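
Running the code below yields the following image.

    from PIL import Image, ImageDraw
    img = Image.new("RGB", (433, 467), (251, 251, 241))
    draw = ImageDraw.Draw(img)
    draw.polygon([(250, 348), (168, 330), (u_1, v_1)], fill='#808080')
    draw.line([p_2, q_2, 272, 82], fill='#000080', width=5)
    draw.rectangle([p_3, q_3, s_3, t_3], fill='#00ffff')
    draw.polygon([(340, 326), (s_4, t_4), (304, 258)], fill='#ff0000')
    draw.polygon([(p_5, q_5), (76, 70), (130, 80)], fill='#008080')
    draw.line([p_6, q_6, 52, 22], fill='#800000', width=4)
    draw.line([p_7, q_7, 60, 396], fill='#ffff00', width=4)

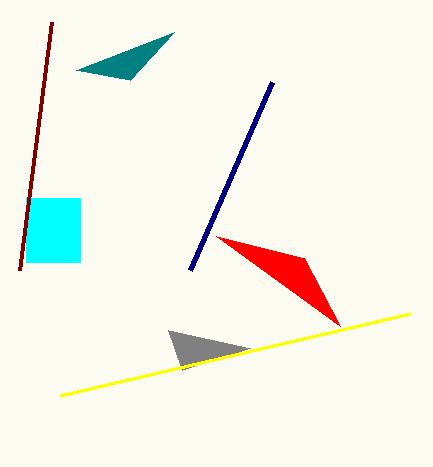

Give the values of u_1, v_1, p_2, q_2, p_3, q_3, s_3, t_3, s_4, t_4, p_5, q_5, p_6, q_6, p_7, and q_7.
u_1 = 182
v_1 = 370
p_2 = 190
q_2 = 270
p_3 = 26
q_3 = 198
s_3 = 80
t_3 = 262
s_4 = 216
t_4 = 236
p_5 = 174
q_5 = 32
p_6 = 20
q_6 = 270
p_7 = 410
q_7 = 314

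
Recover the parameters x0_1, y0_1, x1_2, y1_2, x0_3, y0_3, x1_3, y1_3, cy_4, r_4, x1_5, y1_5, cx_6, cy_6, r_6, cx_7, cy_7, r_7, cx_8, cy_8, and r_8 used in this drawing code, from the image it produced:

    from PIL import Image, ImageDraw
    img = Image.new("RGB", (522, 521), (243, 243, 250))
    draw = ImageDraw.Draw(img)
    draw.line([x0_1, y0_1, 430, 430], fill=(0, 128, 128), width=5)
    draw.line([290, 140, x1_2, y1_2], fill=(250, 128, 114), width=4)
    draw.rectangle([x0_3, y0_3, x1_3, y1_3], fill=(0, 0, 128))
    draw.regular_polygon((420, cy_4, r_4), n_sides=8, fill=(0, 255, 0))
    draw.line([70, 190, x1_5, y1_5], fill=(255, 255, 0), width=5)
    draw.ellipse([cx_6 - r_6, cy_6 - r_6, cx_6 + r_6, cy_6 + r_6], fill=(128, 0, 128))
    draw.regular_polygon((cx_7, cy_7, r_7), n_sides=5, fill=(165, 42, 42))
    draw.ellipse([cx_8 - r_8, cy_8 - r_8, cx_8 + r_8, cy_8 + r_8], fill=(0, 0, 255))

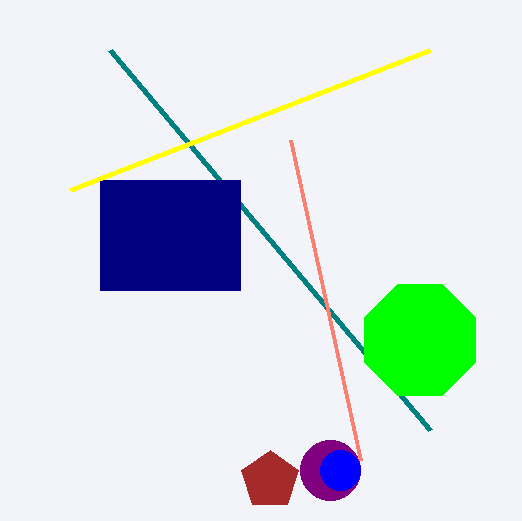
x0_1 = 110, y0_1 = 50, x1_2 = 360, y1_2 = 460, x0_3 = 100, y0_3 = 180, x1_3 = 240, y1_3 = 290, cy_4 = 340, r_4 = 60, x1_5 = 430, y1_5 = 50, cx_6 = 330, cy_6 = 470, r_6 = 30, cx_7 = 270, cy_7 = 480, r_7 = 30, cx_8 = 340, cy_8 = 470, r_8 = 20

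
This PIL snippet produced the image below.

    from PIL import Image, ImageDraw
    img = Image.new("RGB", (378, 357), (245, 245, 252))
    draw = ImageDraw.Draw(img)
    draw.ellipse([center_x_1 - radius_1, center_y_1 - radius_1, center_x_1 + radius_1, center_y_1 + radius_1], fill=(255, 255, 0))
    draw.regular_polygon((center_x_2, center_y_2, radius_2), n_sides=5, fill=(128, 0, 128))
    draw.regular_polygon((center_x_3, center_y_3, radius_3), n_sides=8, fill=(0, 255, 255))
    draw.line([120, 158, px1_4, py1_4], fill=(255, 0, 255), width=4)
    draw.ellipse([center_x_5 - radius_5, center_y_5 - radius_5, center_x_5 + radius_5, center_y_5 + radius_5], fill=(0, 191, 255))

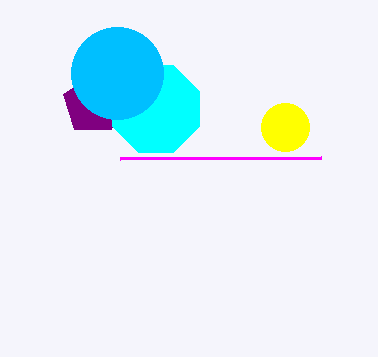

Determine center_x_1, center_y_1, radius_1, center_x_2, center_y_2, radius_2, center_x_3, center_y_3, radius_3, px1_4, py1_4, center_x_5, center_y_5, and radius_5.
center_x_1 = 285
center_y_1 = 127
radius_1 = 24
center_x_2 = 93
center_y_2 = 104
radius_2 = 31
center_x_3 = 156
center_y_3 = 109
radius_3 = 47
px1_4 = 321
py1_4 = 157
center_x_5 = 117
center_y_5 = 73
radius_5 = 46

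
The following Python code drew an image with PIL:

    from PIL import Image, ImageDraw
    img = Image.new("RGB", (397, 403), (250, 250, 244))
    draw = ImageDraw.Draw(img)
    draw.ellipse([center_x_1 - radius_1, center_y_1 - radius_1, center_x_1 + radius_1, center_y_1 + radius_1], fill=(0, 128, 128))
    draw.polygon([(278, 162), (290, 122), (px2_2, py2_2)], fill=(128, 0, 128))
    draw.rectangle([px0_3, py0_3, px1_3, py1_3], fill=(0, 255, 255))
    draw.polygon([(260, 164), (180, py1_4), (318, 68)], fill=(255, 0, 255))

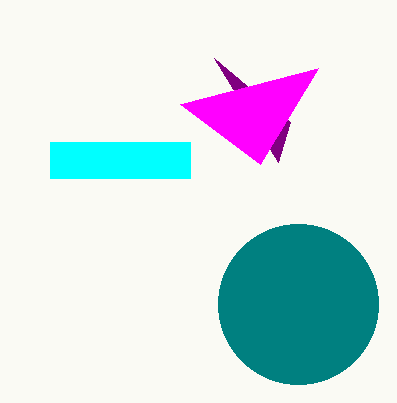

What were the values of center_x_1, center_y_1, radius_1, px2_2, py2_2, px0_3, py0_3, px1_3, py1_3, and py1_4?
center_x_1 = 298, center_y_1 = 304, radius_1 = 80, px2_2 = 214, py2_2 = 58, px0_3 = 50, py0_3 = 142, px1_3 = 190, py1_3 = 178, py1_4 = 104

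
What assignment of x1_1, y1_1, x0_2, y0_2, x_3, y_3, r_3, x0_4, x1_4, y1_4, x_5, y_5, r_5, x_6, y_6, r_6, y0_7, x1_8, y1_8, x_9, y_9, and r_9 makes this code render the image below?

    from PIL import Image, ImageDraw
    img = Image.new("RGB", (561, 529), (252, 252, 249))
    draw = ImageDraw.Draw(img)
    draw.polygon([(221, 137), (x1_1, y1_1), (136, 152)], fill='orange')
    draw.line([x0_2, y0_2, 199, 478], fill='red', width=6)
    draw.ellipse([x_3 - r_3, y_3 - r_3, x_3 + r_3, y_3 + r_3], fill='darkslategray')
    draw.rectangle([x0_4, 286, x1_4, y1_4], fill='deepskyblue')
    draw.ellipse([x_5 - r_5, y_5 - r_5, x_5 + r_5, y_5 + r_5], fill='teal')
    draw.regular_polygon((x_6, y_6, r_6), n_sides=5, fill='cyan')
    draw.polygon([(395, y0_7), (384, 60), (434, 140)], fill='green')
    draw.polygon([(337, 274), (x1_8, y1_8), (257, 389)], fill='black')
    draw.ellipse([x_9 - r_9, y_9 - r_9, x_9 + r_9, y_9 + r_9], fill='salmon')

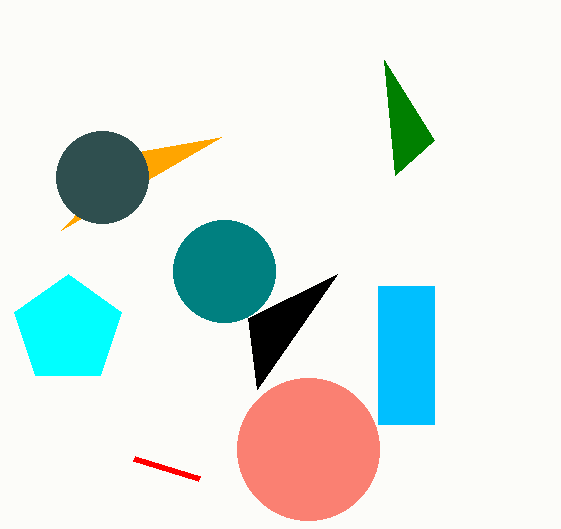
x1_1 = 61
y1_1 = 230
x0_2 = 134
y0_2 = 458
x_3 = 102
y_3 = 177
r_3 = 46
x0_4 = 378
x1_4 = 434
y1_4 = 424
x_5 = 224
y_5 = 271
r_5 = 51
x_6 = 68
y_6 = 330
r_6 = 56
y0_7 = 175
x1_8 = 248
y1_8 = 318
x_9 = 308
y_9 = 449
r_9 = 71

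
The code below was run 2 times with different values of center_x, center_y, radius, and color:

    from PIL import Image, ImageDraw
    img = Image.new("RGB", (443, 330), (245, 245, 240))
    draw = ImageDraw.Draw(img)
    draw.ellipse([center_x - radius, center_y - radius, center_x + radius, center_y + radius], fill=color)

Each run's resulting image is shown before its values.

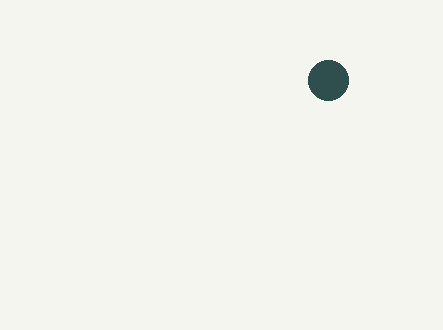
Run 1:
center_x = 328, center_y = 80, radius = 20, color = 'darkslategray'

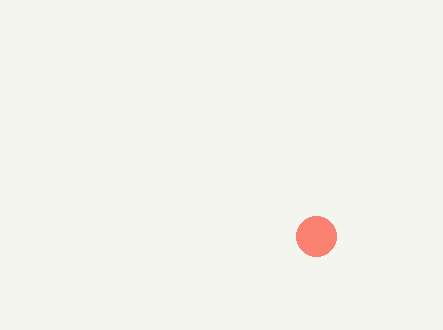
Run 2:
center_x = 316; center_y = 236; radius = 20; color = 'salmon'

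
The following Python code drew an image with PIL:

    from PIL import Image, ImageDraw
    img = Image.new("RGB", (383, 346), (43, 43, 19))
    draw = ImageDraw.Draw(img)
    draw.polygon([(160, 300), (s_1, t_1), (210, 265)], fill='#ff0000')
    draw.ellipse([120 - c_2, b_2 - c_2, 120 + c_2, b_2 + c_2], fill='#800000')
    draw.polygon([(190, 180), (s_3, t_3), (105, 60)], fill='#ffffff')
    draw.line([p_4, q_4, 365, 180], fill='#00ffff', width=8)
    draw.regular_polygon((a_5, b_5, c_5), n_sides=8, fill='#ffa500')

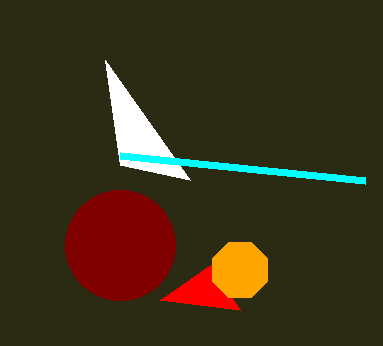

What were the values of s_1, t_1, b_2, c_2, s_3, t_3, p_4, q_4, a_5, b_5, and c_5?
s_1 = 240; t_1 = 310; b_2 = 245; c_2 = 55; s_3 = 120; t_3 = 165; p_4 = 120; q_4 = 155; a_5 = 240; b_5 = 270; c_5 = 30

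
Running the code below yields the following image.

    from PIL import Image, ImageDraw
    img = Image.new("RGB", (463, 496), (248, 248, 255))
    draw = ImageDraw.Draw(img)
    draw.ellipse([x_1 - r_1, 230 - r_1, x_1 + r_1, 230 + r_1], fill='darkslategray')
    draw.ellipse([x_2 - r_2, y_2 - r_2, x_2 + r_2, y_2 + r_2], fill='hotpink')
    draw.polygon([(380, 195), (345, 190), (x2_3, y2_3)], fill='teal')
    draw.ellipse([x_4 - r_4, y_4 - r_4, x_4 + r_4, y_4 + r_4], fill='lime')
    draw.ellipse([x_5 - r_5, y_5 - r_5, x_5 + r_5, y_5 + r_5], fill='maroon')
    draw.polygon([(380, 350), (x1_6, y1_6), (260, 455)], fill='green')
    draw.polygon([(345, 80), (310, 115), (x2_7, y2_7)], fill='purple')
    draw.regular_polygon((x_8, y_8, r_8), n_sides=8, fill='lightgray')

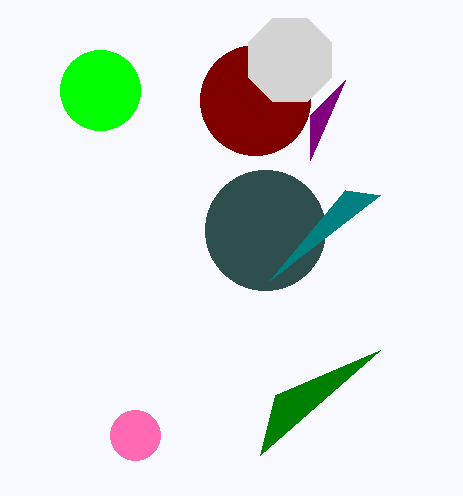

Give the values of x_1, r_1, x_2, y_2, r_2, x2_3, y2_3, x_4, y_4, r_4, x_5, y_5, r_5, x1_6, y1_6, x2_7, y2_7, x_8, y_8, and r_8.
x_1 = 265, r_1 = 60, x_2 = 135, y_2 = 435, r_2 = 25, x2_3 = 270, y2_3 = 280, x_4 = 100, y_4 = 90, r_4 = 40, x_5 = 255, y_5 = 100, r_5 = 55, x1_6 = 275, y1_6 = 395, x2_7 = 310, y2_7 = 160, x_8 = 290, y_8 = 60, r_8 = 45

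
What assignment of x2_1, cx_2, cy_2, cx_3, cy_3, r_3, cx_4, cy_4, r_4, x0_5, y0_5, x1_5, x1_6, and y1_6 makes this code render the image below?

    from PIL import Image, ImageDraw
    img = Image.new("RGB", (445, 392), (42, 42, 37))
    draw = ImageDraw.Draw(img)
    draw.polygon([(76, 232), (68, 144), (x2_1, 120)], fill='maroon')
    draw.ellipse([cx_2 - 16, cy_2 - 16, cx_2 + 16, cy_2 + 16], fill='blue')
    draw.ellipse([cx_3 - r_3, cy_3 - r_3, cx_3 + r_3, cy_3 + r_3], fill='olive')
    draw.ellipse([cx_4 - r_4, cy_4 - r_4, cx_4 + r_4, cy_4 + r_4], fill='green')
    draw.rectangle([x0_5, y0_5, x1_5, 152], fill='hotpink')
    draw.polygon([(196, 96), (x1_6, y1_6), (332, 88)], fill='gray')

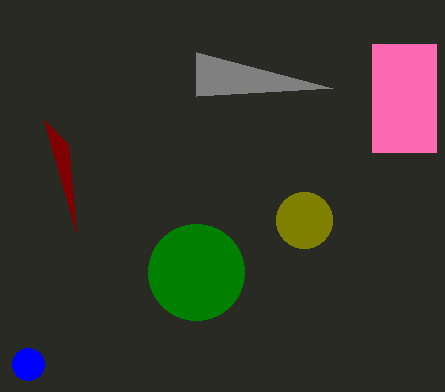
x2_1 = 44
cx_2 = 28
cy_2 = 364
cx_3 = 304
cy_3 = 220
r_3 = 28
cx_4 = 196
cy_4 = 272
r_4 = 48
x0_5 = 372
y0_5 = 44
x1_5 = 436
x1_6 = 196
y1_6 = 52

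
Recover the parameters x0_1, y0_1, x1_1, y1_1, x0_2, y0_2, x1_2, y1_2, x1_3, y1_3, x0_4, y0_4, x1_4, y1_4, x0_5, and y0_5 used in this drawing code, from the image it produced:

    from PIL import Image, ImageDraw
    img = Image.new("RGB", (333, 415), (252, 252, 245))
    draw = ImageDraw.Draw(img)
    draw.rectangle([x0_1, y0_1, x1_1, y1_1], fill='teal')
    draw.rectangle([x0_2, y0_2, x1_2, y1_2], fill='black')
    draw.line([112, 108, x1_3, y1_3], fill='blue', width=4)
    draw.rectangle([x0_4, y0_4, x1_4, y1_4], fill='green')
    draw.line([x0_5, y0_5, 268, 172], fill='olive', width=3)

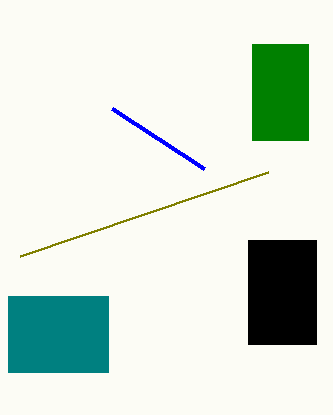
x0_1 = 8
y0_1 = 296
x1_1 = 108
y1_1 = 372
x0_2 = 248
y0_2 = 240
x1_2 = 316
y1_2 = 344
x1_3 = 204
y1_3 = 168
x0_4 = 252
y0_4 = 44
x1_4 = 308
y1_4 = 140
x0_5 = 20
y0_5 = 256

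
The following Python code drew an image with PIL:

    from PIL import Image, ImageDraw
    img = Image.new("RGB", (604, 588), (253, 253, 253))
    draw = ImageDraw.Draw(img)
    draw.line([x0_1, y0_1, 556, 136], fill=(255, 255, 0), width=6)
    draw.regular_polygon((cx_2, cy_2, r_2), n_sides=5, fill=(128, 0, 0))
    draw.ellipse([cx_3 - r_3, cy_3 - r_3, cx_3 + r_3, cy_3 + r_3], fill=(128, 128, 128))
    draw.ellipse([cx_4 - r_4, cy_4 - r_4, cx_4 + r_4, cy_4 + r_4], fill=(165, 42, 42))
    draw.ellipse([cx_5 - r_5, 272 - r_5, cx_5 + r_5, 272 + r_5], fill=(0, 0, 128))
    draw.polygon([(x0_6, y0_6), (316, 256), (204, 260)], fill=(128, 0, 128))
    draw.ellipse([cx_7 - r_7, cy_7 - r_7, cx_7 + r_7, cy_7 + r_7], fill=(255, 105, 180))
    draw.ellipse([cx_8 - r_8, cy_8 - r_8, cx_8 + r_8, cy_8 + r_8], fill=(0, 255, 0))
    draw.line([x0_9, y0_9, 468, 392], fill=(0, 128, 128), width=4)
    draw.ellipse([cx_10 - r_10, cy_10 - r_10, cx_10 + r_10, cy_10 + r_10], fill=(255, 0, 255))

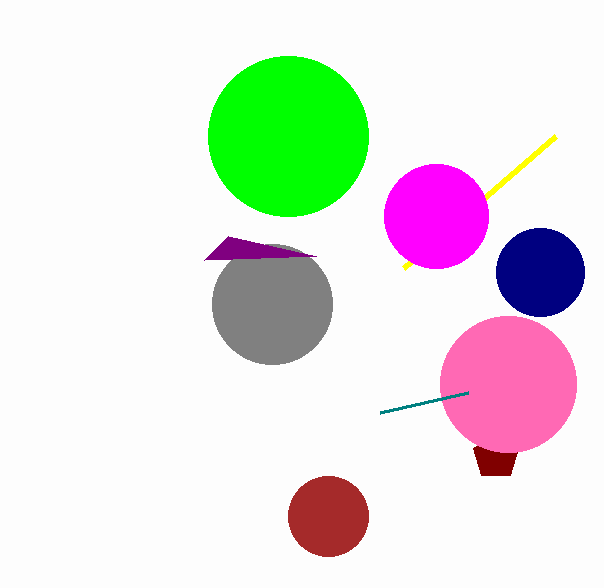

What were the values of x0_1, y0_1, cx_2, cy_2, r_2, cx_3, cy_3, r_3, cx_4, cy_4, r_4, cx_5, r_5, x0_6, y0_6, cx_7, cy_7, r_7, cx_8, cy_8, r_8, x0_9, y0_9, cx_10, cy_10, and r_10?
x0_1 = 404
y0_1 = 268
cx_2 = 496
cy_2 = 456
r_2 = 24
cx_3 = 272
cy_3 = 304
r_3 = 60
cx_4 = 328
cy_4 = 516
r_4 = 40
cx_5 = 540
r_5 = 44
x0_6 = 228
y0_6 = 236
cx_7 = 508
cy_7 = 384
r_7 = 68
cx_8 = 288
cy_8 = 136
r_8 = 80
x0_9 = 380
y0_9 = 412
cx_10 = 436
cy_10 = 216
r_10 = 52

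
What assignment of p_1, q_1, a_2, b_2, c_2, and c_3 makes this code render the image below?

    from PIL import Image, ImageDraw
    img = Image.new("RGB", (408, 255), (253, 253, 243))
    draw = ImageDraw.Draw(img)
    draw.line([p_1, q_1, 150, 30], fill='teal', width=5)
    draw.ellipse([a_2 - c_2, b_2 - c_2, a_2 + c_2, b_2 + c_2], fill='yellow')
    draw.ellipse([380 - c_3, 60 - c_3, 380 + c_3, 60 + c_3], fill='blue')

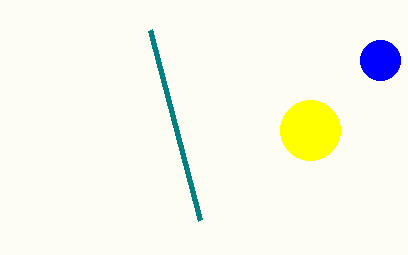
p_1 = 200, q_1 = 220, a_2 = 310, b_2 = 130, c_2 = 30, c_3 = 20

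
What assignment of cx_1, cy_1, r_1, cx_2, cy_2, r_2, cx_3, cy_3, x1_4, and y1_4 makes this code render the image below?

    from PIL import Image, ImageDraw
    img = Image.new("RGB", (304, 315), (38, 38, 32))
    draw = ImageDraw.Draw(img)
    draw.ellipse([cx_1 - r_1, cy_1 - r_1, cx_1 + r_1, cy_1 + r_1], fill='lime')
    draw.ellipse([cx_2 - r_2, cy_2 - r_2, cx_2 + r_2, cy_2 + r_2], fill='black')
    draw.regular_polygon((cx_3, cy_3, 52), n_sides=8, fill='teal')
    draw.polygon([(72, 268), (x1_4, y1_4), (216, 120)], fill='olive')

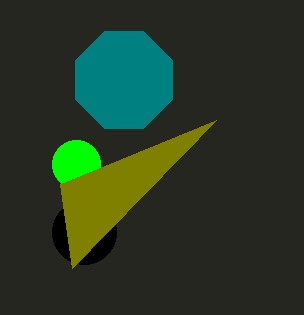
cx_1 = 76
cy_1 = 164
r_1 = 24
cx_2 = 84
cy_2 = 232
r_2 = 32
cx_3 = 124
cy_3 = 80
x1_4 = 60
y1_4 = 184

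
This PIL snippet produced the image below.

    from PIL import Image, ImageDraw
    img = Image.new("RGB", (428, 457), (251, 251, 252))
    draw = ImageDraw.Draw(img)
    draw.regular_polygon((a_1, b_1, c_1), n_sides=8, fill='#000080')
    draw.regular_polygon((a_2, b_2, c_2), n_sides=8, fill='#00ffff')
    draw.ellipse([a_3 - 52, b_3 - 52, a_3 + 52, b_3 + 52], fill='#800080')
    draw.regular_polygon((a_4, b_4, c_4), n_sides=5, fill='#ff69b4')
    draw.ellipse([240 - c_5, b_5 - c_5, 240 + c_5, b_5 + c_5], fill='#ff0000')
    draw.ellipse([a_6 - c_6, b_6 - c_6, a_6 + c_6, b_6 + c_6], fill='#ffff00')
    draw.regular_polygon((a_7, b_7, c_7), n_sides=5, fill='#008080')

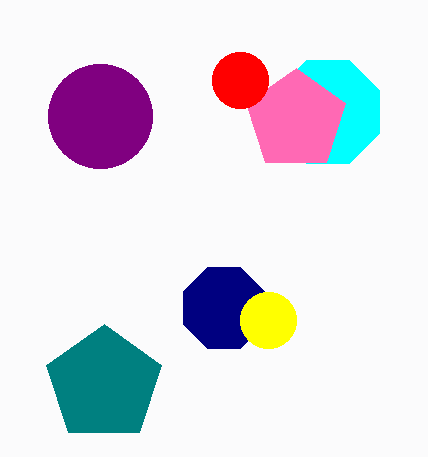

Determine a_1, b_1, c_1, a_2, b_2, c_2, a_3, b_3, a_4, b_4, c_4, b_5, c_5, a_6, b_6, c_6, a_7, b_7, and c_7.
a_1 = 224, b_1 = 308, c_1 = 44, a_2 = 328, b_2 = 112, c_2 = 56, a_3 = 100, b_3 = 116, a_4 = 296, b_4 = 120, c_4 = 52, b_5 = 80, c_5 = 28, a_6 = 268, b_6 = 320, c_6 = 28, a_7 = 104, b_7 = 384, c_7 = 60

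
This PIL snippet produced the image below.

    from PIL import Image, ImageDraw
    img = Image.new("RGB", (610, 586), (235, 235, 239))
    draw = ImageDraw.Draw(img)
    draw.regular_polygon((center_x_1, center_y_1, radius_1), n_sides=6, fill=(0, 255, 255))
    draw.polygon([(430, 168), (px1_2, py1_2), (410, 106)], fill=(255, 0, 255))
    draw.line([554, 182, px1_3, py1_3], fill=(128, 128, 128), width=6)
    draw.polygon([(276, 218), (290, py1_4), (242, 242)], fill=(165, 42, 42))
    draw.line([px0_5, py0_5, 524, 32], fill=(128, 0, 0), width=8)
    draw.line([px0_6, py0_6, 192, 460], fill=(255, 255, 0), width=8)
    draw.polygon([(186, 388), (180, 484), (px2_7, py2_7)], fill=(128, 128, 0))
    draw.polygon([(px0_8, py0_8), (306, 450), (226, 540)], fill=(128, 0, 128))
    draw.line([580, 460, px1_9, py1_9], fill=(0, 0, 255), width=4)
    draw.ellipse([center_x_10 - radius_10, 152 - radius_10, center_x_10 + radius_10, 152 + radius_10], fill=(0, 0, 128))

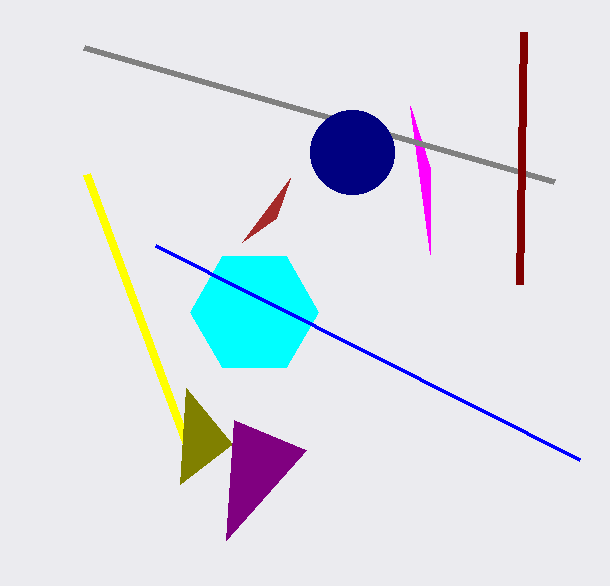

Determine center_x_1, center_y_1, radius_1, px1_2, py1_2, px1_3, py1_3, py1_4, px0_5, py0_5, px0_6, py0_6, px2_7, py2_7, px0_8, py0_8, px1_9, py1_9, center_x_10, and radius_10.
center_x_1 = 254
center_y_1 = 312
radius_1 = 64
px1_2 = 430
py1_2 = 254
px1_3 = 84
py1_3 = 48
py1_4 = 178
px0_5 = 520
py0_5 = 284
px0_6 = 86
py0_6 = 174
px2_7 = 232
py2_7 = 444
px0_8 = 234
py0_8 = 420
px1_9 = 156
py1_9 = 246
center_x_10 = 352
radius_10 = 42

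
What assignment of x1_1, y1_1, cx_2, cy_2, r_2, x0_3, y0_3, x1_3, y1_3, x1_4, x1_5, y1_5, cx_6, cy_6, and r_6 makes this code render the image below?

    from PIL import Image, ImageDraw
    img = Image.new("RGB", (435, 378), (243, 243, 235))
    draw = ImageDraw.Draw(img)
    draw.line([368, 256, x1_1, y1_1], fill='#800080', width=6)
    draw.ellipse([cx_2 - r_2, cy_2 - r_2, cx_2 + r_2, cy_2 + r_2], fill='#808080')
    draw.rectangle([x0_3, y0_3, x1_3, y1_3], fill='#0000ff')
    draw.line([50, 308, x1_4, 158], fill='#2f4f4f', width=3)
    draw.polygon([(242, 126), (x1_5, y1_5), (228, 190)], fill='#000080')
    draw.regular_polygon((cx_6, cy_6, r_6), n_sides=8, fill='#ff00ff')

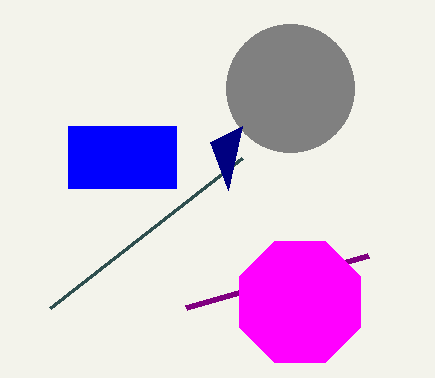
x1_1 = 186; y1_1 = 308; cx_2 = 290; cy_2 = 88; r_2 = 64; x0_3 = 68; y0_3 = 126; x1_3 = 176; y1_3 = 188; x1_4 = 242; x1_5 = 210; y1_5 = 142; cx_6 = 300; cy_6 = 302; r_6 = 66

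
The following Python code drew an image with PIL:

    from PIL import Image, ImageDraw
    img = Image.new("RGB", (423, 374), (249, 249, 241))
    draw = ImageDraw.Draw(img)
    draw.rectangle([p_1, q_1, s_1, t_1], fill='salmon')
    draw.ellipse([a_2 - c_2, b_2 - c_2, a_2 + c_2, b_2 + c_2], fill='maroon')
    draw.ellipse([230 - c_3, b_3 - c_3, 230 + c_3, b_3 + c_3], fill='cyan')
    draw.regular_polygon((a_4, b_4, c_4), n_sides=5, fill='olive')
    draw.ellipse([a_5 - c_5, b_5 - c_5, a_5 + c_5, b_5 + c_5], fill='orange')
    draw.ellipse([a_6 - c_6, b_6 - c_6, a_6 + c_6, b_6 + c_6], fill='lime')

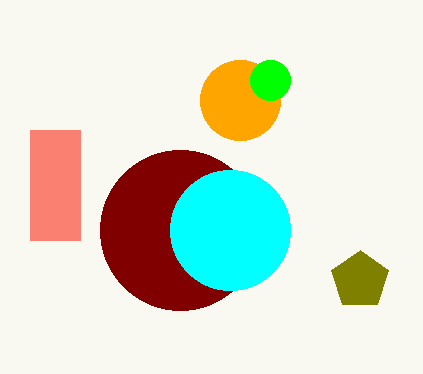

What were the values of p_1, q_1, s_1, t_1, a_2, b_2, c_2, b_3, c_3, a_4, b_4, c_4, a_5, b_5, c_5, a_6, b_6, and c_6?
p_1 = 30
q_1 = 130
s_1 = 80
t_1 = 240
a_2 = 180
b_2 = 230
c_2 = 80
b_3 = 230
c_3 = 60
a_4 = 360
b_4 = 280
c_4 = 30
a_5 = 240
b_5 = 100
c_5 = 40
a_6 = 270
b_6 = 80
c_6 = 20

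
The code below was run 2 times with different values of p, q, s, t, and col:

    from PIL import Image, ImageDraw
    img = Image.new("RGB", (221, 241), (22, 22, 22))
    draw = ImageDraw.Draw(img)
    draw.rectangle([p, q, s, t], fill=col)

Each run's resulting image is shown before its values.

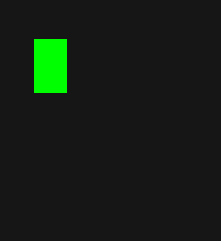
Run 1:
p = 34; q = 39; s = 66; t = 92; col = 'lime'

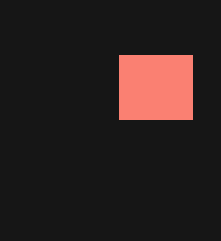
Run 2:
p = 119
q = 55
s = 192
t = 119
col = 'salmon'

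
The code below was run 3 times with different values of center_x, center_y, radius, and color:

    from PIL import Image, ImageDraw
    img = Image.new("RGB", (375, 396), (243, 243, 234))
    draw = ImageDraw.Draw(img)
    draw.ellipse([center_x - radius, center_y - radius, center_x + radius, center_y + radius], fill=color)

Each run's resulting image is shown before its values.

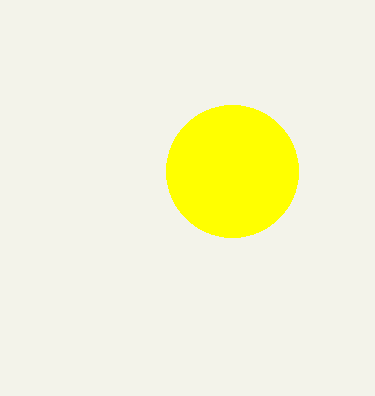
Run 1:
center_x = 232, center_y = 171, radius = 66, color = 'yellow'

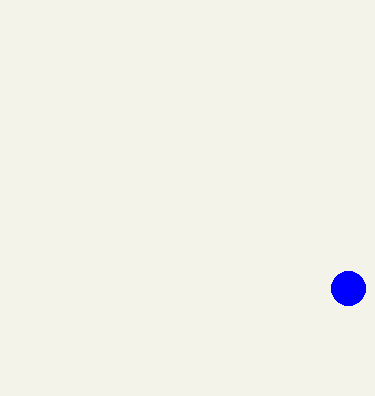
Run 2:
center_x = 348; center_y = 288; radius = 17; color = 'blue'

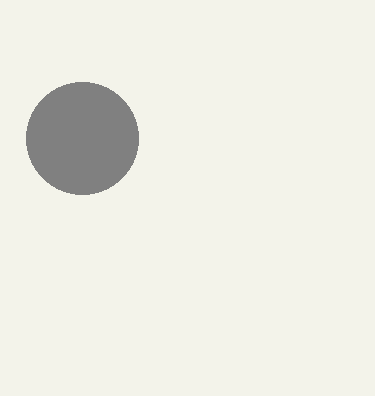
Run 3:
center_x = 82, center_y = 138, radius = 56, color = 'gray'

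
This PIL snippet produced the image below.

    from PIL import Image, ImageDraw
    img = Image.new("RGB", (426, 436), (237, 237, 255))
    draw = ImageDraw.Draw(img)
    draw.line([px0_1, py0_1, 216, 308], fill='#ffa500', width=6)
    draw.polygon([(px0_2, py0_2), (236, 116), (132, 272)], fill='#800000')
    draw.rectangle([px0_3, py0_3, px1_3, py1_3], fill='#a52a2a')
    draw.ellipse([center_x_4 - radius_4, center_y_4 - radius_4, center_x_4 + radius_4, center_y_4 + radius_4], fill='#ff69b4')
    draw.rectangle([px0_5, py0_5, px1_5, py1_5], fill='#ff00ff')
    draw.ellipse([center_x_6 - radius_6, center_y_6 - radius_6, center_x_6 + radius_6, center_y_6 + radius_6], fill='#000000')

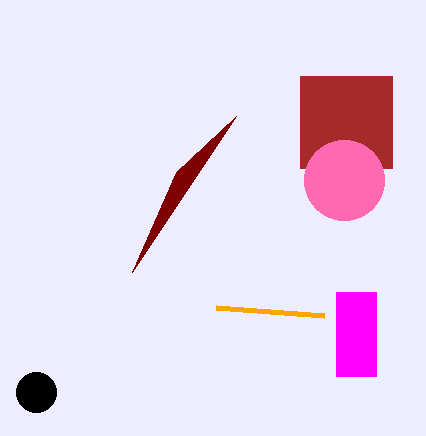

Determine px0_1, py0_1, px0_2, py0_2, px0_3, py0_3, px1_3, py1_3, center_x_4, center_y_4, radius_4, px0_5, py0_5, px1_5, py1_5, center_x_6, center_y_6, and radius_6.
px0_1 = 324
py0_1 = 316
px0_2 = 176
py0_2 = 172
px0_3 = 300
py0_3 = 76
px1_3 = 392
py1_3 = 168
center_x_4 = 344
center_y_4 = 180
radius_4 = 40
px0_5 = 336
py0_5 = 292
px1_5 = 376
py1_5 = 376
center_x_6 = 36
center_y_6 = 392
radius_6 = 20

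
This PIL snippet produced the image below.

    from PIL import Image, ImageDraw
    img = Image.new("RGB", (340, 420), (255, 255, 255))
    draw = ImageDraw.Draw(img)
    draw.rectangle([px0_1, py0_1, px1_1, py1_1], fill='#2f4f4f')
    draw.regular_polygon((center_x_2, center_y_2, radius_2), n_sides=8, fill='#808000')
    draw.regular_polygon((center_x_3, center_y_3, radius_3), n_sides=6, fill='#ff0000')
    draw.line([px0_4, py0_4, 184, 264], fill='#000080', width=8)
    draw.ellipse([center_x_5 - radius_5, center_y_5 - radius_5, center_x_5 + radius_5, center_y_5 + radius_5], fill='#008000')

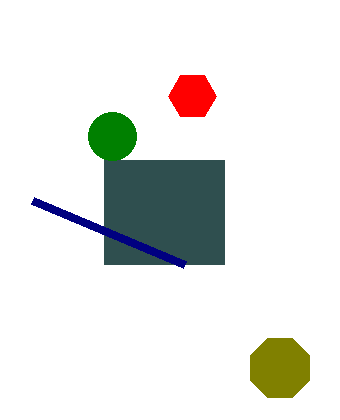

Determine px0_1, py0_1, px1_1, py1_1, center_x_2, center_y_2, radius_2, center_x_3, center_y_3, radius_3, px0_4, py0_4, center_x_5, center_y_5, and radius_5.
px0_1 = 104; py0_1 = 160; px1_1 = 224; py1_1 = 264; center_x_2 = 280; center_y_2 = 368; radius_2 = 32; center_x_3 = 192; center_y_3 = 96; radius_3 = 24; px0_4 = 32; py0_4 = 200; center_x_5 = 112; center_y_5 = 136; radius_5 = 24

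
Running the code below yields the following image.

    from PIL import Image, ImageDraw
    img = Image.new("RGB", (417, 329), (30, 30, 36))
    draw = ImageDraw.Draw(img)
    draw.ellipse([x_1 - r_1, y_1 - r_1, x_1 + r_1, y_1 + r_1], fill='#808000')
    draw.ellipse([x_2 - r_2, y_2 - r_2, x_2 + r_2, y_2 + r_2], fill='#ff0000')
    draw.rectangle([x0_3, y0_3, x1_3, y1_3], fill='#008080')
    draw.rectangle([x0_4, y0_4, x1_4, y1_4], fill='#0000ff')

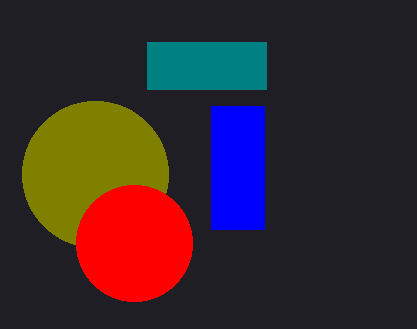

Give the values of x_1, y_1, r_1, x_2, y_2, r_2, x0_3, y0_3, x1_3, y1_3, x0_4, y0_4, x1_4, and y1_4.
x_1 = 95, y_1 = 174, r_1 = 73, x_2 = 134, y_2 = 243, r_2 = 58, x0_3 = 147, y0_3 = 42, x1_3 = 266, y1_3 = 89, x0_4 = 211, y0_4 = 106, x1_4 = 264, y1_4 = 229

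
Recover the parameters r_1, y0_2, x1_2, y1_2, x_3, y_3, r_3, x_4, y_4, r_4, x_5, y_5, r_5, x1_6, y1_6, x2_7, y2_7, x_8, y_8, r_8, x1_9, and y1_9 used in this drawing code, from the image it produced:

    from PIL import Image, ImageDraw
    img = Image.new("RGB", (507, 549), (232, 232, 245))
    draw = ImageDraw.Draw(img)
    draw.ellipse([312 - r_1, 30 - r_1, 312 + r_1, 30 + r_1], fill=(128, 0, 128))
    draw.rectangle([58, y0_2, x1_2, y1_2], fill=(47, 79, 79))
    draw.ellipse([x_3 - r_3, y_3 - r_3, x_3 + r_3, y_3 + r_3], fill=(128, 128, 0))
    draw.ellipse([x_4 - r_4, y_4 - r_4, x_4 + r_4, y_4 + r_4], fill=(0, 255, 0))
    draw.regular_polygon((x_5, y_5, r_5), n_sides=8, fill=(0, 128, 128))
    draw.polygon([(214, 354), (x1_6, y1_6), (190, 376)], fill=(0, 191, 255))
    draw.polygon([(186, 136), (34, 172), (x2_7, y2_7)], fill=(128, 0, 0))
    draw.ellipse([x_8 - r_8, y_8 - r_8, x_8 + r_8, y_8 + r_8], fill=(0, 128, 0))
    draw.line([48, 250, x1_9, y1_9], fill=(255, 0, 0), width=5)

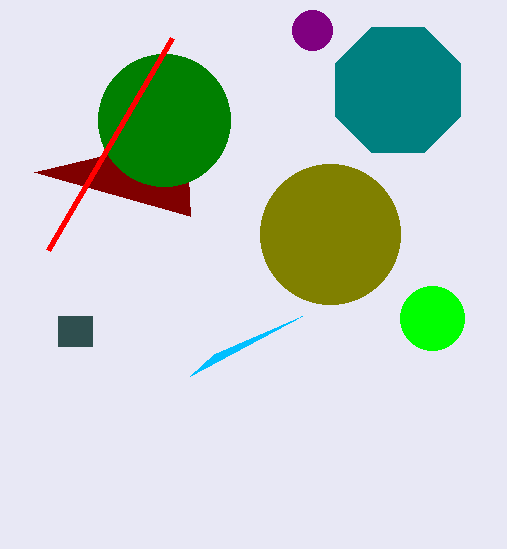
r_1 = 20, y0_2 = 316, x1_2 = 92, y1_2 = 346, x_3 = 330, y_3 = 234, r_3 = 70, x_4 = 432, y_4 = 318, r_4 = 32, x_5 = 398, y_5 = 90, r_5 = 68, x1_6 = 302, y1_6 = 316, x2_7 = 190, y2_7 = 216, x_8 = 164, y_8 = 120, r_8 = 66, x1_9 = 172, y1_9 = 38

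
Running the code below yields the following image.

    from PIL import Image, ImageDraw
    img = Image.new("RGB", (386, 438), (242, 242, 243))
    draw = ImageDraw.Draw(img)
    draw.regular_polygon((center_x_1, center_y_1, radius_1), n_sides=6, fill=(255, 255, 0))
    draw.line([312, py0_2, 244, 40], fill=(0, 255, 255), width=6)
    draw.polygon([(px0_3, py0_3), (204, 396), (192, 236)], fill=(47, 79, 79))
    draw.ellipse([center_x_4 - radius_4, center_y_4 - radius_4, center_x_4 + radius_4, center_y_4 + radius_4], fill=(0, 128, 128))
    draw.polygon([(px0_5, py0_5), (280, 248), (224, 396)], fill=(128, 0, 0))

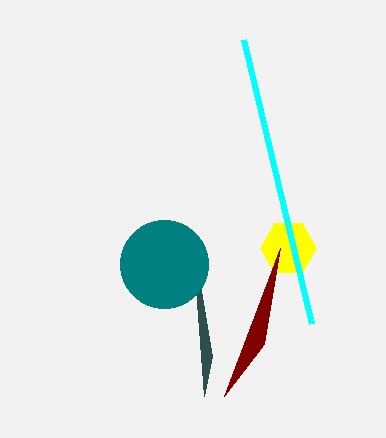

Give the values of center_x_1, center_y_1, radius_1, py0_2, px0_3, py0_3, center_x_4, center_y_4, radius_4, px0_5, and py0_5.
center_x_1 = 288
center_y_1 = 248
radius_1 = 28
py0_2 = 324
px0_3 = 212
py0_3 = 356
center_x_4 = 164
center_y_4 = 264
radius_4 = 44
px0_5 = 264
py0_5 = 344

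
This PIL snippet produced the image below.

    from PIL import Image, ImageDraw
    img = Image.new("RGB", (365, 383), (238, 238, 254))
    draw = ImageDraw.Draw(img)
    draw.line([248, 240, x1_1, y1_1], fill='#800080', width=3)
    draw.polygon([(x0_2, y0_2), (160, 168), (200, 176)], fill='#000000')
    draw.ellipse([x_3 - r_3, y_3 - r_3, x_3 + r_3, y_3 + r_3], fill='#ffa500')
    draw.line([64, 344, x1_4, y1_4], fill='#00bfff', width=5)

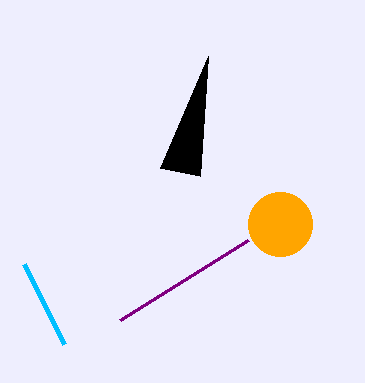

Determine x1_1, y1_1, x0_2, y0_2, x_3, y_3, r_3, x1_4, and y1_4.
x1_1 = 120; y1_1 = 320; x0_2 = 208; y0_2 = 56; x_3 = 280; y_3 = 224; r_3 = 32; x1_4 = 24; y1_4 = 264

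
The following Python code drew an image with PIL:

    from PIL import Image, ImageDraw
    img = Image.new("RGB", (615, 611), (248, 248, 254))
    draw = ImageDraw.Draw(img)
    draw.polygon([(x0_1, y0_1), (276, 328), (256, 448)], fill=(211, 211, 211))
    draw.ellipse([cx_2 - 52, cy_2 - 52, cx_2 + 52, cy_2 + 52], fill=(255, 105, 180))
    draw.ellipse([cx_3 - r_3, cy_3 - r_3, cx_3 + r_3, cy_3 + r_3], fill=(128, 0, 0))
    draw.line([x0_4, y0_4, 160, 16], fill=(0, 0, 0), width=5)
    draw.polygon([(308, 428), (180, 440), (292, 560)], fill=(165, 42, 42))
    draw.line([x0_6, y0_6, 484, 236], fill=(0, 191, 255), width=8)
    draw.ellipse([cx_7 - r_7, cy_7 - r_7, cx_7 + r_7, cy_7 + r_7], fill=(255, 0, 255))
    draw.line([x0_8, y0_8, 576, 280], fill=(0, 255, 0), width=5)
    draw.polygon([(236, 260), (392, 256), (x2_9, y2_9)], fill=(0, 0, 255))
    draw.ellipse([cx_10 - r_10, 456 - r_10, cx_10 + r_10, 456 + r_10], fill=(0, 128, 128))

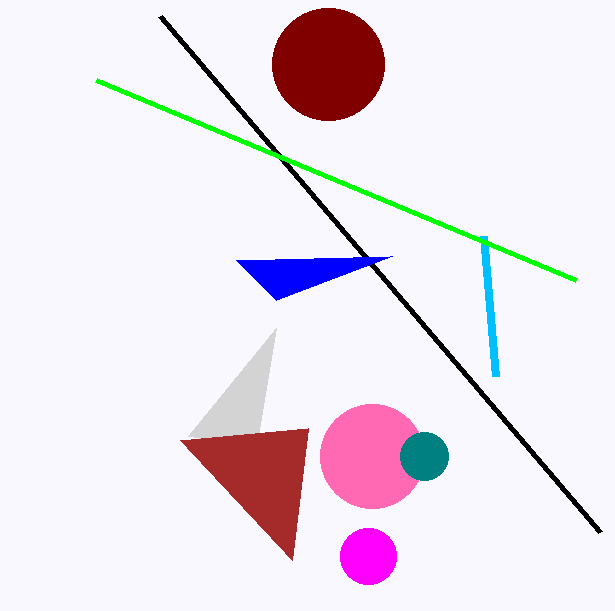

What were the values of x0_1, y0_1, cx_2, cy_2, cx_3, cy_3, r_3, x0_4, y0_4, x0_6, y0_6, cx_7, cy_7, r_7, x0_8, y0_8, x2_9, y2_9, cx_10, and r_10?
x0_1 = 188; y0_1 = 436; cx_2 = 372; cy_2 = 456; cx_3 = 328; cy_3 = 64; r_3 = 56; x0_4 = 600; y0_4 = 532; x0_6 = 496; y0_6 = 376; cx_7 = 368; cy_7 = 556; r_7 = 28; x0_8 = 96; y0_8 = 80; x2_9 = 276; y2_9 = 300; cx_10 = 424; r_10 = 24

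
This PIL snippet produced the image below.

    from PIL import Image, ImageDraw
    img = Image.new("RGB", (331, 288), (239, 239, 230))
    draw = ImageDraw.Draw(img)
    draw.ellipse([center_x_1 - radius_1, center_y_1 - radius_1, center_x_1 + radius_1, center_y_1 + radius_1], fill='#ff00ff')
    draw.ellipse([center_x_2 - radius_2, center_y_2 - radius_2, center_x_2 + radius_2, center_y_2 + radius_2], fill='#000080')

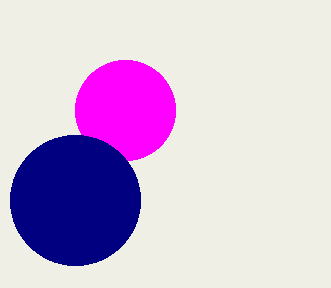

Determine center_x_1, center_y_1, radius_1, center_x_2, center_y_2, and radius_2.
center_x_1 = 125
center_y_1 = 110
radius_1 = 50
center_x_2 = 75
center_y_2 = 200
radius_2 = 65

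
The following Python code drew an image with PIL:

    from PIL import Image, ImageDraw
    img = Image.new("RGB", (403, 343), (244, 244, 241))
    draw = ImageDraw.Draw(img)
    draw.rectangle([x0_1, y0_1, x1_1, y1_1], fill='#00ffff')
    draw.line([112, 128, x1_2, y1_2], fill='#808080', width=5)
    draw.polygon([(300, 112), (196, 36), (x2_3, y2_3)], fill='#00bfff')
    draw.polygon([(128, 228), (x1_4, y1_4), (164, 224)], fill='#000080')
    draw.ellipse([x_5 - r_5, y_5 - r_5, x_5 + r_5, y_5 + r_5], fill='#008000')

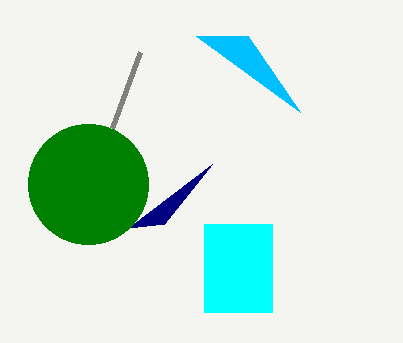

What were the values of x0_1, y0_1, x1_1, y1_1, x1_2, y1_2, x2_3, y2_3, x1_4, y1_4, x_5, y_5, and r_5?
x0_1 = 204
y0_1 = 224
x1_1 = 272
y1_1 = 312
x1_2 = 140
y1_2 = 52
x2_3 = 248
y2_3 = 36
x1_4 = 212
y1_4 = 164
x_5 = 88
y_5 = 184
r_5 = 60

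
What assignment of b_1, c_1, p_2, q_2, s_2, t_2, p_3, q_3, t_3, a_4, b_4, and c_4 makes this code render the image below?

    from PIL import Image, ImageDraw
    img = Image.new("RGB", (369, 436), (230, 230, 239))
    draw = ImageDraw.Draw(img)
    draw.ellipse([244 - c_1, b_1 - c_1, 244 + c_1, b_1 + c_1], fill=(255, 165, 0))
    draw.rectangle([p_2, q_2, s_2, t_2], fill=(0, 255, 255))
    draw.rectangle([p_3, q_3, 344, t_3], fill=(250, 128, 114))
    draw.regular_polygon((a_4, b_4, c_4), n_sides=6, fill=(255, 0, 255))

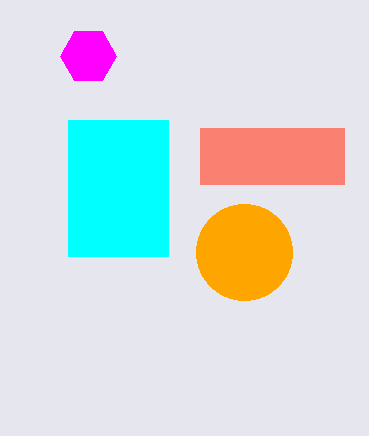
b_1 = 252; c_1 = 48; p_2 = 68; q_2 = 120; s_2 = 168; t_2 = 256; p_3 = 200; q_3 = 128; t_3 = 184; a_4 = 88; b_4 = 56; c_4 = 28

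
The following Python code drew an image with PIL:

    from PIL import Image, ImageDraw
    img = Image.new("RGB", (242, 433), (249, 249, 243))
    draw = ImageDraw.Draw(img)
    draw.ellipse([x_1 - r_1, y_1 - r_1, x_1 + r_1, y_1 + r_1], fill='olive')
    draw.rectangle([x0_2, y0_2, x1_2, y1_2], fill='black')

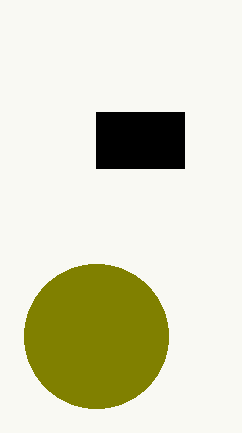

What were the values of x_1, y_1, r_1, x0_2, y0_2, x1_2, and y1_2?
x_1 = 96; y_1 = 336; r_1 = 72; x0_2 = 96; y0_2 = 112; x1_2 = 184; y1_2 = 168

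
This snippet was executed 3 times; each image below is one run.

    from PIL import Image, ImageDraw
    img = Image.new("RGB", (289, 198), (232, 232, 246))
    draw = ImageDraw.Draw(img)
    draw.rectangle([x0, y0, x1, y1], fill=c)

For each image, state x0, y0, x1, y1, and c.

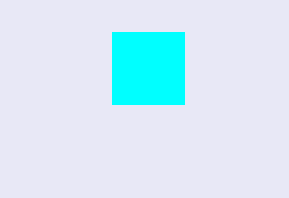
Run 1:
x0 = 112
y0 = 32
x1 = 184
y1 = 104
c = 'cyan'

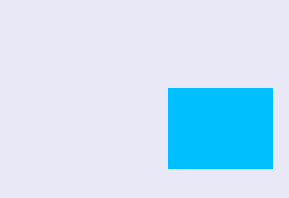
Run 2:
x0 = 168; y0 = 88; x1 = 272; y1 = 168; c = 'deepskyblue'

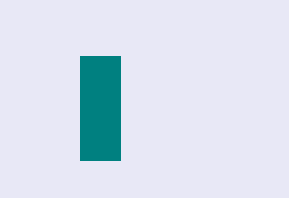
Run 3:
x0 = 80, y0 = 56, x1 = 120, y1 = 160, c = 'teal'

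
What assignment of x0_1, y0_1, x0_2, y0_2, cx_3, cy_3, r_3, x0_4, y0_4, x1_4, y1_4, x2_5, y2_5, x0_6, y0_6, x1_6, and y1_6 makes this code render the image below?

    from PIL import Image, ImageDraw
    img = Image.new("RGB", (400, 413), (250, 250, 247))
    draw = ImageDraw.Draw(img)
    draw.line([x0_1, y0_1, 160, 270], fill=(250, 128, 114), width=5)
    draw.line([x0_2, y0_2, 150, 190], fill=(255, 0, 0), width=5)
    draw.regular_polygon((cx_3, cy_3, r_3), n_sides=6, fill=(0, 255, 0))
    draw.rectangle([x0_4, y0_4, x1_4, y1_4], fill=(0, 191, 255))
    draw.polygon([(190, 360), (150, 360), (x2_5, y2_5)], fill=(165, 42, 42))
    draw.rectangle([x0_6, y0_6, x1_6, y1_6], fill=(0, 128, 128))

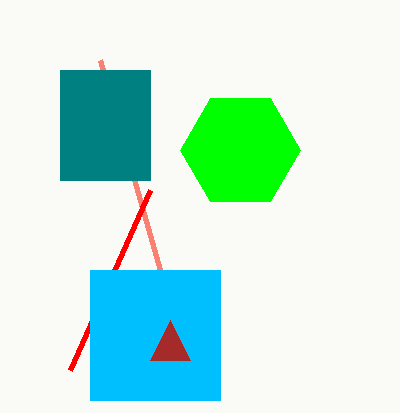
x0_1 = 100, y0_1 = 60, x0_2 = 70, y0_2 = 370, cx_3 = 240, cy_3 = 150, r_3 = 60, x0_4 = 90, y0_4 = 270, x1_4 = 220, y1_4 = 400, x2_5 = 170, y2_5 = 320, x0_6 = 60, y0_6 = 70, x1_6 = 150, y1_6 = 180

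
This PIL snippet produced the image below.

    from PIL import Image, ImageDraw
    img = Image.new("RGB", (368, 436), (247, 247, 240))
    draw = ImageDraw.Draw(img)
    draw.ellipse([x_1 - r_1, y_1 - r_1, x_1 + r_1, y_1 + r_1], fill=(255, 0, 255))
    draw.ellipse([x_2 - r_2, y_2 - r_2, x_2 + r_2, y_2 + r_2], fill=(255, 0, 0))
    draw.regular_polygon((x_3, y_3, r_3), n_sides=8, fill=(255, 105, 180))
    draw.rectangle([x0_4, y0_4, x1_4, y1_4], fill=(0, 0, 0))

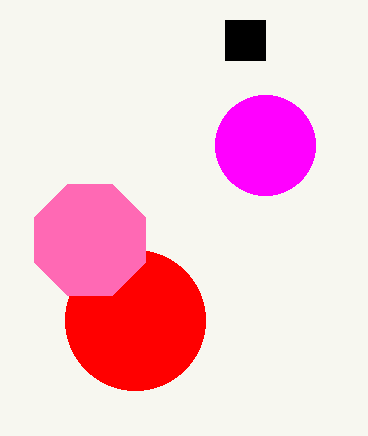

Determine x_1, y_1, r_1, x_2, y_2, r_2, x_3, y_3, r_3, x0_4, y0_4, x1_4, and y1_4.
x_1 = 265
y_1 = 145
r_1 = 50
x_2 = 135
y_2 = 320
r_2 = 70
x_3 = 90
y_3 = 240
r_3 = 60
x0_4 = 225
y0_4 = 20
x1_4 = 265
y1_4 = 60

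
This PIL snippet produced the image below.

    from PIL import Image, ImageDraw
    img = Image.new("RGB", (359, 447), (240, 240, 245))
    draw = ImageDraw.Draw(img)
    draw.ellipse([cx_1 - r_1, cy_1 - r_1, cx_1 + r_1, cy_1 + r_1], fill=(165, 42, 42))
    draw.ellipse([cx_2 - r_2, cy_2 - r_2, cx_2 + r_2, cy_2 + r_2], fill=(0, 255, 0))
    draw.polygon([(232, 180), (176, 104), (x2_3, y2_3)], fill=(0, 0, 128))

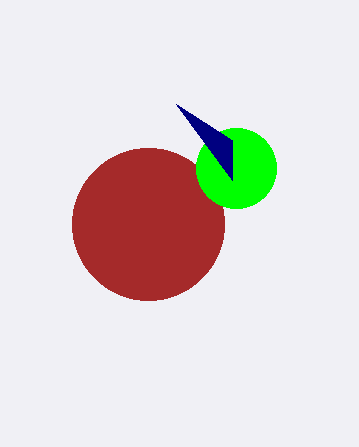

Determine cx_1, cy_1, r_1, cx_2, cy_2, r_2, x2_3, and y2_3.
cx_1 = 148, cy_1 = 224, r_1 = 76, cx_2 = 236, cy_2 = 168, r_2 = 40, x2_3 = 232, y2_3 = 140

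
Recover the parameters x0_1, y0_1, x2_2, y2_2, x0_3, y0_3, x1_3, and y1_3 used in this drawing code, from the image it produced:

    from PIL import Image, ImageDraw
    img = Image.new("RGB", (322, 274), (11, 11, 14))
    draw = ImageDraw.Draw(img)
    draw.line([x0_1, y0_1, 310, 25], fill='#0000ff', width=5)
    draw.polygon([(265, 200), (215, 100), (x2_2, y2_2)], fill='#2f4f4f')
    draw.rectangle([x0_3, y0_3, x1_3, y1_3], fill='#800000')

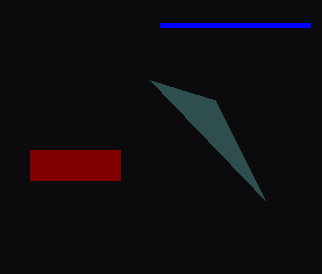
x0_1 = 160; y0_1 = 25; x2_2 = 150; y2_2 = 80; x0_3 = 30; y0_3 = 150; x1_3 = 120; y1_3 = 180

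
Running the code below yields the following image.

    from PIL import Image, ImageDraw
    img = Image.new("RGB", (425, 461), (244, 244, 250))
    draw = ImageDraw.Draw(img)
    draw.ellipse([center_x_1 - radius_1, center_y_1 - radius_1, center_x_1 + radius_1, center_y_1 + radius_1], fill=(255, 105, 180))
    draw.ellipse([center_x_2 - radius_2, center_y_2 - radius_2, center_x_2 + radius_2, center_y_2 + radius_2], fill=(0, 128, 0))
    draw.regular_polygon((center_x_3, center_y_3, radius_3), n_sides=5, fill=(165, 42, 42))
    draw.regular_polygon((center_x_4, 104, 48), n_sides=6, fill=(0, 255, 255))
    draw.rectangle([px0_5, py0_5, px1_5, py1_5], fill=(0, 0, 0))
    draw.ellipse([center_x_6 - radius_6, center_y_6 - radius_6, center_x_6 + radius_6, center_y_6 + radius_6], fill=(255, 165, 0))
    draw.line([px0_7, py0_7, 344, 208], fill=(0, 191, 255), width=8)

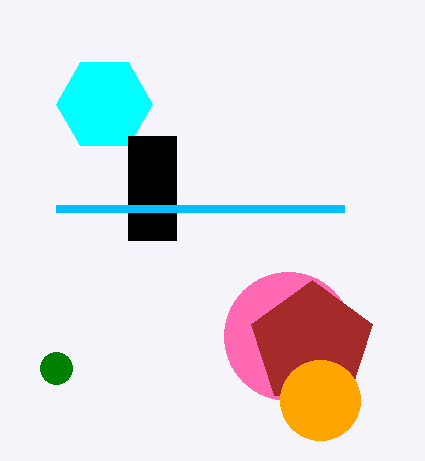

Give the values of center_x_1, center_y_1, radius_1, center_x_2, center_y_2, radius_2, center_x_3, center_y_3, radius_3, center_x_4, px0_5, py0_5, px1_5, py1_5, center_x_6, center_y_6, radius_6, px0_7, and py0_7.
center_x_1 = 288; center_y_1 = 336; radius_1 = 64; center_x_2 = 56; center_y_2 = 368; radius_2 = 16; center_x_3 = 312; center_y_3 = 344; radius_3 = 64; center_x_4 = 104; px0_5 = 128; py0_5 = 136; px1_5 = 176; py1_5 = 240; center_x_6 = 320; center_y_6 = 400; radius_6 = 40; px0_7 = 56; py0_7 = 208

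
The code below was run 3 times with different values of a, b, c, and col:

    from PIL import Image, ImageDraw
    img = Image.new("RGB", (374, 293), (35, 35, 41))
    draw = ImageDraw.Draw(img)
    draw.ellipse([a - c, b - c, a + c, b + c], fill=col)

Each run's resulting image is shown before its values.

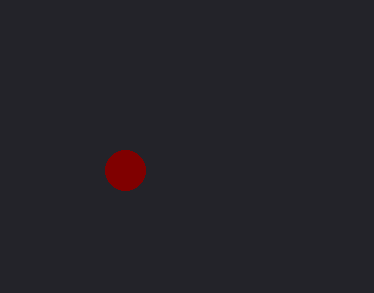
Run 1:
a = 125; b = 170; c = 20; col = 'maroon'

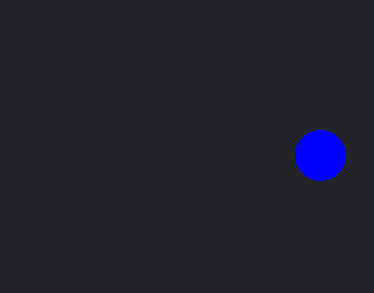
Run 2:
a = 320; b = 155; c = 25; col = 'blue'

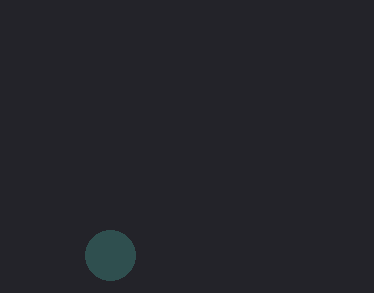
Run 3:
a = 110; b = 255; c = 25; col = 'darkslategray'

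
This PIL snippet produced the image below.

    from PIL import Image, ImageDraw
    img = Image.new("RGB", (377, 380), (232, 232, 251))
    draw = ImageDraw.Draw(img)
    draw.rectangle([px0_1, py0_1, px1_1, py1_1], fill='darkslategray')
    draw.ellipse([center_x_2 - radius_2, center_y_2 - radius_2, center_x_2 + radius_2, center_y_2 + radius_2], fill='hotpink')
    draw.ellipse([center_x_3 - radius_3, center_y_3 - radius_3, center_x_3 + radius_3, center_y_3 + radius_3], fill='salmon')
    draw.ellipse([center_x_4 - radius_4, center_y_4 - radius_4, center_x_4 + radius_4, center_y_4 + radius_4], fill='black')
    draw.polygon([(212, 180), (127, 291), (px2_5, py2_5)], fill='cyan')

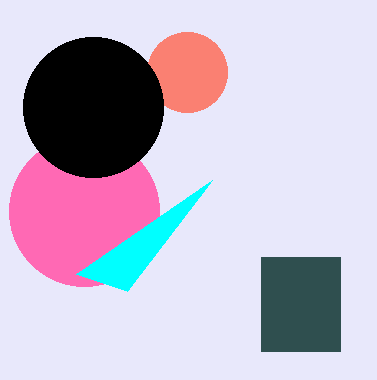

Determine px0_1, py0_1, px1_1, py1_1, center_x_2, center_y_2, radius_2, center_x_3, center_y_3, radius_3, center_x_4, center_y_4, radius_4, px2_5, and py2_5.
px0_1 = 261, py0_1 = 257, px1_1 = 340, py1_1 = 351, center_x_2 = 84, center_y_2 = 211, radius_2 = 75, center_x_3 = 187, center_y_3 = 72, radius_3 = 40, center_x_4 = 93, center_y_4 = 107, radius_4 = 70, px2_5 = 76, py2_5 = 274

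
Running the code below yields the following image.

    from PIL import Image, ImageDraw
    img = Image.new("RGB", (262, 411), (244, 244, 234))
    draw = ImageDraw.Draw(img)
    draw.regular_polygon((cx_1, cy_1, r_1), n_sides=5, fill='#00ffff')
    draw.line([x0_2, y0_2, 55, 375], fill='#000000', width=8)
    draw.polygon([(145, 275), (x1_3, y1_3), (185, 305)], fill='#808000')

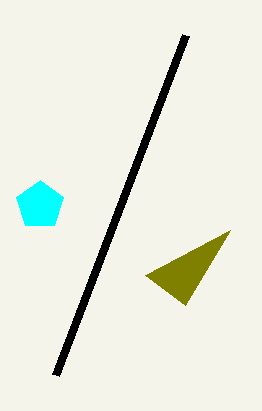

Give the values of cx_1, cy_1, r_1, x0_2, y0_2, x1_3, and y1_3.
cx_1 = 40
cy_1 = 205
r_1 = 25
x0_2 = 185
y0_2 = 35
x1_3 = 230
y1_3 = 230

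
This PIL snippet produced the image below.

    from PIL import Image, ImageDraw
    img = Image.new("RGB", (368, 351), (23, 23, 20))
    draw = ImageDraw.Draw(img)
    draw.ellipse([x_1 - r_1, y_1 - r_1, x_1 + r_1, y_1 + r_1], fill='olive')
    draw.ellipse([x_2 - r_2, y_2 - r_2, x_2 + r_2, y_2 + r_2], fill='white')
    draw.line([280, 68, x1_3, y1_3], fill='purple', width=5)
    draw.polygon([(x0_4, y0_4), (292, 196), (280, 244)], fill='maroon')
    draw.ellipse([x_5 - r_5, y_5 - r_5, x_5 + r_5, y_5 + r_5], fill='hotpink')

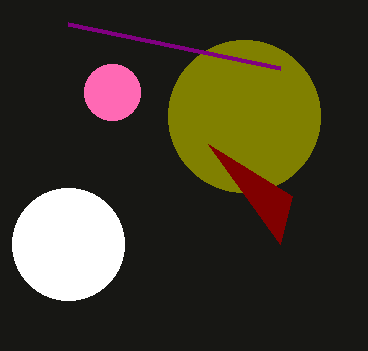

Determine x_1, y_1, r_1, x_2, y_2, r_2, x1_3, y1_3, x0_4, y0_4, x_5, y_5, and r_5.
x_1 = 244; y_1 = 116; r_1 = 76; x_2 = 68; y_2 = 244; r_2 = 56; x1_3 = 68; y1_3 = 24; x0_4 = 208; y0_4 = 144; x_5 = 112; y_5 = 92; r_5 = 28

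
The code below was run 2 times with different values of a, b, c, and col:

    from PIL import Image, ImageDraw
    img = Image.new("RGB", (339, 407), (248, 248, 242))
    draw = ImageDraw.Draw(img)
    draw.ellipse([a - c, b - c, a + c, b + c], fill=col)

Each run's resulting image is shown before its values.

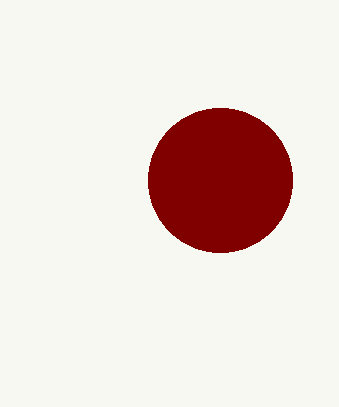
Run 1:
a = 220
b = 180
c = 72
col = 'maroon'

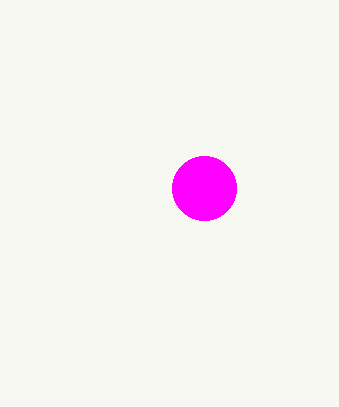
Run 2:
a = 204, b = 188, c = 32, col = 'magenta'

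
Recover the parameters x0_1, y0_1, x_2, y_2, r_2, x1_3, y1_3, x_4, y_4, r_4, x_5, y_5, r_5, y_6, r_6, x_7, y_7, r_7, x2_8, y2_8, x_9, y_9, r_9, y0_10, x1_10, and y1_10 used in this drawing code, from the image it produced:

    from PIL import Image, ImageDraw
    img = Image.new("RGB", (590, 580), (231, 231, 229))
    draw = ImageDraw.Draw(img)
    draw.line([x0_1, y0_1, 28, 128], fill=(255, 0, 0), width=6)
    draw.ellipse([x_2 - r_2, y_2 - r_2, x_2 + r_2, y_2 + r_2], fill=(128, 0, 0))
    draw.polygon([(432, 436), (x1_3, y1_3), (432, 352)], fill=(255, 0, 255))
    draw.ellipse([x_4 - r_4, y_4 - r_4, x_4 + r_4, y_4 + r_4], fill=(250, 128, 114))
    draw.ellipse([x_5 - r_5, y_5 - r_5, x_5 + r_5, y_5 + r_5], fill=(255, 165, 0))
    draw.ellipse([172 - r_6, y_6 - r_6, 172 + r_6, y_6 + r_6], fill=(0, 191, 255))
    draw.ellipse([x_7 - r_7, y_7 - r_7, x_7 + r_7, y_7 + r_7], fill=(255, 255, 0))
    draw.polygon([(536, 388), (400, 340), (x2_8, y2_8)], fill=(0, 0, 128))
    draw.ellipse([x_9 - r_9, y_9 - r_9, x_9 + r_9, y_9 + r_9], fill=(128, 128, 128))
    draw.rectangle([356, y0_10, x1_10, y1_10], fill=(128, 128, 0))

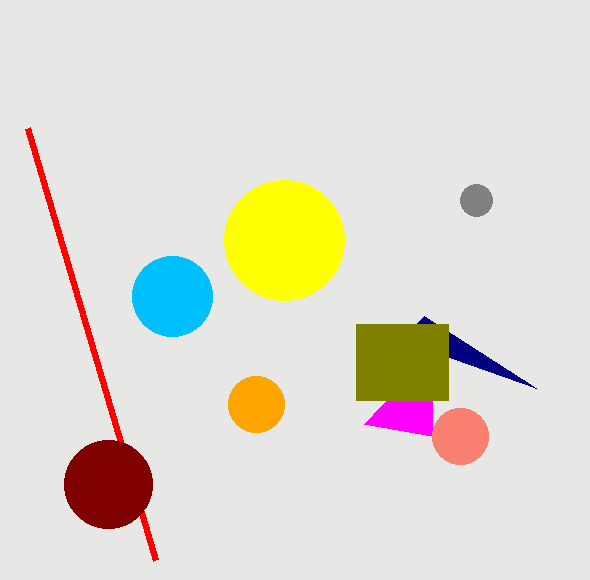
x0_1 = 156; y0_1 = 560; x_2 = 108; y_2 = 484; r_2 = 44; x1_3 = 364; y1_3 = 424; x_4 = 460; y_4 = 436; r_4 = 28; x_5 = 256; y_5 = 404; r_5 = 28; y_6 = 296; r_6 = 40; x_7 = 284; y_7 = 240; r_7 = 60; x2_8 = 424; y2_8 = 316; x_9 = 476; y_9 = 200; r_9 = 16; y0_10 = 324; x1_10 = 448; y1_10 = 400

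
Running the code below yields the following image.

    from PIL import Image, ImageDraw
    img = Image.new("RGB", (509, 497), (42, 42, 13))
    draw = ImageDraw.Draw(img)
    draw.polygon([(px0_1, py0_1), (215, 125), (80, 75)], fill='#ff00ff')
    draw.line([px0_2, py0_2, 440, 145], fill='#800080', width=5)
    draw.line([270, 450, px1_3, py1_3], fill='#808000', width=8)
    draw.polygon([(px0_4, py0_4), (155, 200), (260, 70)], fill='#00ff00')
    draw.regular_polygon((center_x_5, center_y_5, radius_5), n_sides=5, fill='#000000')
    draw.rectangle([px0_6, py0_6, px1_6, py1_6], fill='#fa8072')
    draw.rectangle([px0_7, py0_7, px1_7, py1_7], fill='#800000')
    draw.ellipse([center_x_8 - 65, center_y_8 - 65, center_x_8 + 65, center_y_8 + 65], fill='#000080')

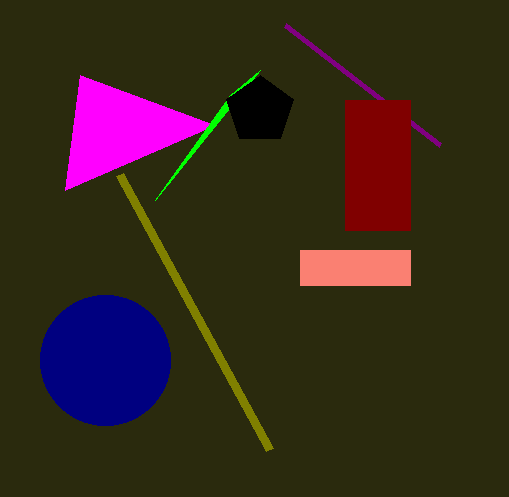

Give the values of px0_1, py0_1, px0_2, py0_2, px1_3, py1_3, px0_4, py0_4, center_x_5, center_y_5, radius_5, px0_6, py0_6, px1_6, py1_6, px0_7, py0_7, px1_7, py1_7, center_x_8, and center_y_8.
px0_1 = 65
py0_1 = 190
px0_2 = 285
py0_2 = 25
px1_3 = 120
py1_3 = 175
px0_4 = 230
py0_4 = 95
center_x_5 = 260
center_y_5 = 110
radius_5 = 35
px0_6 = 300
py0_6 = 250
px1_6 = 410
py1_6 = 285
px0_7 = 345
py0_7 = 100
px1_7 = 410
py1_7 = 230
center_x_8 = 105
center_y_8 = 360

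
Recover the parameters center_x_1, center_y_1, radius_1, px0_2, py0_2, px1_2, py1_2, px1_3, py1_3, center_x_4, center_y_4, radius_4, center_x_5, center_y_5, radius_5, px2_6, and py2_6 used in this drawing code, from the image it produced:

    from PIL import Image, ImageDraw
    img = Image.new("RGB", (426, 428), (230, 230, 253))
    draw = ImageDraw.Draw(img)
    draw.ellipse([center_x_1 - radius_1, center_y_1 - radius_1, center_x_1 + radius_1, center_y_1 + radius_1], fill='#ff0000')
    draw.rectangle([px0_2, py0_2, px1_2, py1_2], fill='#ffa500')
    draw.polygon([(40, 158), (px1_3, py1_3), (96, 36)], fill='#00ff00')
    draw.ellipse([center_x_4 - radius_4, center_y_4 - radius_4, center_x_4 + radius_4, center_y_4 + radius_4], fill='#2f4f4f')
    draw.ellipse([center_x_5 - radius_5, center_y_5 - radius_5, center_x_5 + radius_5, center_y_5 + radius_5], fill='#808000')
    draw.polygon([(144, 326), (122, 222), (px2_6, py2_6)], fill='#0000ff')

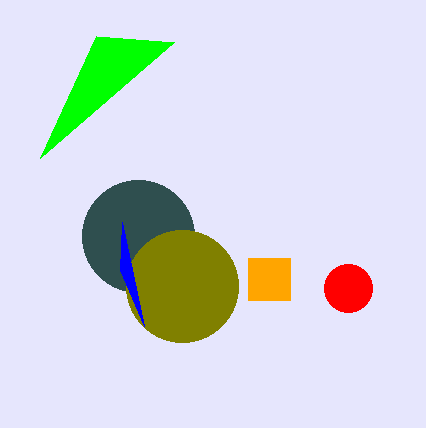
center_x_1 = 348
center_y_1 = 288
radius_1 = 24
px0_2 = 248
py0_2 = 258
px1_2 = 290
py1_2 = 300
px1_3 = 174
py1_3 = 42
center_x_4 = 138
center_y_4 = 236
radius_4 = 56
center_x_5 = 182
center_y_5 = 286
radius_5 = 56
px2_6 = 120
py2_6 = 270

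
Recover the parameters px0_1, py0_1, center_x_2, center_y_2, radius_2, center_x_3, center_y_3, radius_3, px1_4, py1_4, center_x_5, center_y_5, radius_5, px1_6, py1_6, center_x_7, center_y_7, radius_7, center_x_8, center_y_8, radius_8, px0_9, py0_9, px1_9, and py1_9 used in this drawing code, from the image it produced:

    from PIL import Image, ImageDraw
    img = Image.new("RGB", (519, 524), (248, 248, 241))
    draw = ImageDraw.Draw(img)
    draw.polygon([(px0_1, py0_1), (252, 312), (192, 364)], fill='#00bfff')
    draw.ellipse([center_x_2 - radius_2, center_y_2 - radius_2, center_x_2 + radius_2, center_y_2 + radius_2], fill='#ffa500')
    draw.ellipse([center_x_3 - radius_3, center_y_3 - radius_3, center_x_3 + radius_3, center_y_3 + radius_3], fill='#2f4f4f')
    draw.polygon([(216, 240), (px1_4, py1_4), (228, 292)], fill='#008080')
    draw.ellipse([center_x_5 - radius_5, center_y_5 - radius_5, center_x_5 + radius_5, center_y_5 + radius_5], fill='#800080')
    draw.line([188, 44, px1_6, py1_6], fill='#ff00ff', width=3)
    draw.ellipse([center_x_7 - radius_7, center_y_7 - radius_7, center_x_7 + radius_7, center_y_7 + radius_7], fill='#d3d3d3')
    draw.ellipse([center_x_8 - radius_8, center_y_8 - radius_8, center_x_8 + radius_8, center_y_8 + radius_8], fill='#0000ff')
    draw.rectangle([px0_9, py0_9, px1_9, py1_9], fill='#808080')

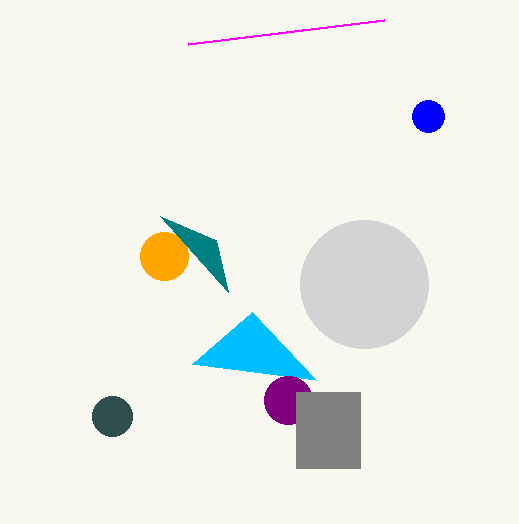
px0_1 = 316, py0_1 = 380, center_x_2 = 164, center_y_2 = 256, radius_2 = 24, center_x_3 = 112, center_y_3 = 416, radius_3 = 20, px1_4 = 160, py1_4 = 216, center_x_5 = 288, center_y_5 = 400, radius_5 = 24, px1_6 = 384, py1_6 = 20, center_x_7 = 364, center_y_7 = 284, radius_7 = 64, center_x_8 = 428, center_y_8 = 116, radius_8 = 16, px0_9 = 296, py0_9 = 392, px1_9 = 360, py1_9 = 468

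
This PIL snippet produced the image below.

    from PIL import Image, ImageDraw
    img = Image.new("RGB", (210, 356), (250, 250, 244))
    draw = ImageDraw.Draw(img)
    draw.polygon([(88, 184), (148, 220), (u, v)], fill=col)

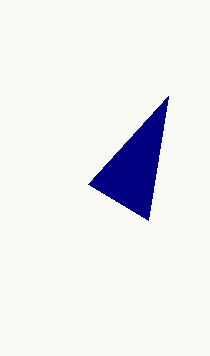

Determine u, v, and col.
u = 168; v = 96; col = 'navy'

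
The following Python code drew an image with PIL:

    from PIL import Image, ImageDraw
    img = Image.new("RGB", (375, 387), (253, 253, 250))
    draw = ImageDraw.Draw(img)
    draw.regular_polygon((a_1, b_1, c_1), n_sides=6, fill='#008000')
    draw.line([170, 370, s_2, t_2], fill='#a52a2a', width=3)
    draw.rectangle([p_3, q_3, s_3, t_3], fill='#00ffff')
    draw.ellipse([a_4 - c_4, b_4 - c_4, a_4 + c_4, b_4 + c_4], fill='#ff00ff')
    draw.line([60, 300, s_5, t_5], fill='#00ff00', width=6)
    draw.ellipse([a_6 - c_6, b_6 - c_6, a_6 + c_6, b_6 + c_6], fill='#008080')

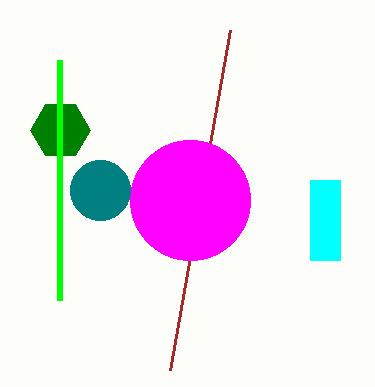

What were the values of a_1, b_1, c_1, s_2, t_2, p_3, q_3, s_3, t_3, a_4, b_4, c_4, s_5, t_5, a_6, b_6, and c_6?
a_1 = 60; b_1 = 130; c_1 = 30; s_2 = 230; t_2 = 30; p_3 = 310; q_3 = 180; s_3 = 340; t_3 = 260; a_4 = 190; b_4 = 200; c_4 = 60; s_5 = 60; t_5 = 60; a_6 = 100; b_6 = 190; c_6 = 30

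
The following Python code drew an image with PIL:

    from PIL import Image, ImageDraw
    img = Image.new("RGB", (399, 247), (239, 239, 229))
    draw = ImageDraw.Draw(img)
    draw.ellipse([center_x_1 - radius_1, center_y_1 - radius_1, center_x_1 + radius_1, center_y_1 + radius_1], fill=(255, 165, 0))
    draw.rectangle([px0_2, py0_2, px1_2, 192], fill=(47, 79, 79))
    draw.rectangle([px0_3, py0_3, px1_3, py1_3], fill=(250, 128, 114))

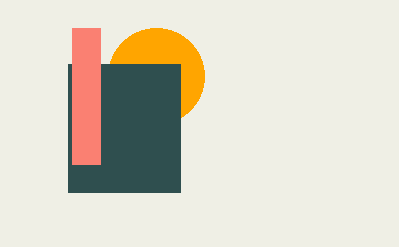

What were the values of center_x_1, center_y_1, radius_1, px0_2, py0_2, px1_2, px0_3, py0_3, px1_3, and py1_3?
center_x_1 = 156, center_y_1 = 76, radius_1 = 48, px0_2 = 68, py0_2 = 64, px1_2 = 180, px0_3 = 72, py0_3 = 28, px1_3 = 100, py1_3 = 164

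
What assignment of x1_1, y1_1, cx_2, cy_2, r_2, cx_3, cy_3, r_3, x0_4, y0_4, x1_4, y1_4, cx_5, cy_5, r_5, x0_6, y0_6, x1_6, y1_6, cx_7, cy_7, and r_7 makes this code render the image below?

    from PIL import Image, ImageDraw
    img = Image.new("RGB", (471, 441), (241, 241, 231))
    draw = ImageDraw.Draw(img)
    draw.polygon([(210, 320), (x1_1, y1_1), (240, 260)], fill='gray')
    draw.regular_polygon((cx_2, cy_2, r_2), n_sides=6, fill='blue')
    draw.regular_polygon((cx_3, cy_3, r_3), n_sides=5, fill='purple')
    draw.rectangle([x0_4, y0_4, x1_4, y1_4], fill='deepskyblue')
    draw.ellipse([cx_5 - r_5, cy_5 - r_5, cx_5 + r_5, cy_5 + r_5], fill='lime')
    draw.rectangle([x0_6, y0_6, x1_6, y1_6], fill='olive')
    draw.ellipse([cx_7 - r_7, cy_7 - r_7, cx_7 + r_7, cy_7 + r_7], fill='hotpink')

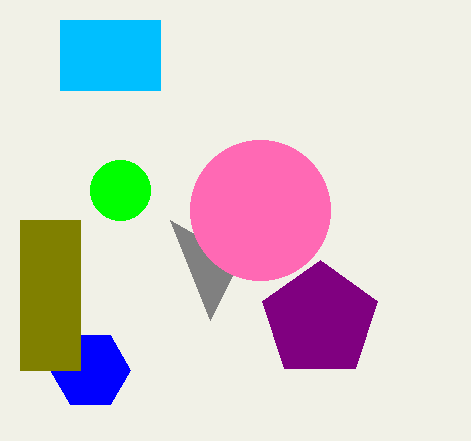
x1_1 = 170; y1_1 = 220; cx_2 = 90; cy_2 = 370; r_2 = 40; cx_3 = 320; cy_3 = 320; r_3 = 60; x0_4 = 60; y0_4 = 20; x1_4 = 160; y1_4 = 90; cx_5 = 120; cy_5 = 190; r_5 = 30; x0_6 = 20; y0_6 = 220; x1_6 = 80; y1_6 = 370; cx_7 = 260; cy_7 = 210; r_7 = 70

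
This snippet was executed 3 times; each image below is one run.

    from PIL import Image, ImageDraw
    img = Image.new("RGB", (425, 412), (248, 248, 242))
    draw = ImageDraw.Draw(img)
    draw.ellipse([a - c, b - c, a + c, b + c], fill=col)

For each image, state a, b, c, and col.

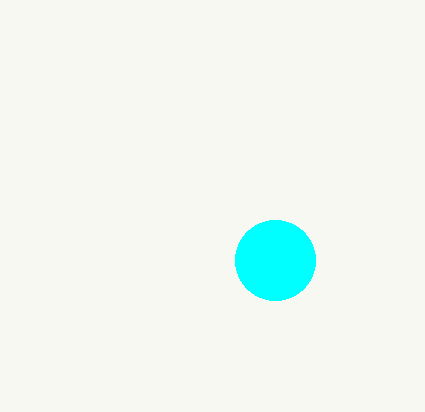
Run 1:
a = 275; b = 260; c = 40; col = 'cyan'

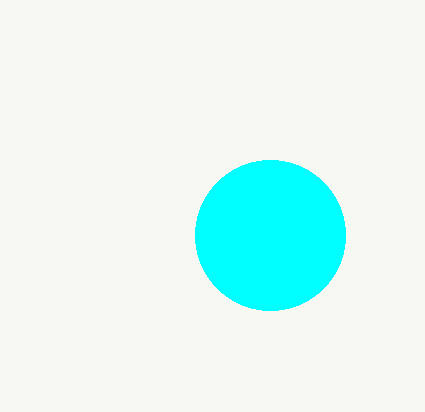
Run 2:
a = 270
b = 235
c = 75
col = 'cyan'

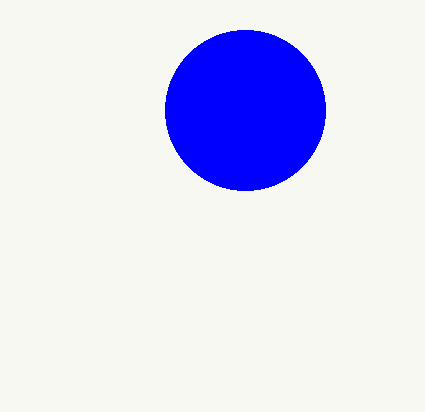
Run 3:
a = 245, b = 110, c = 80, col = 'blue'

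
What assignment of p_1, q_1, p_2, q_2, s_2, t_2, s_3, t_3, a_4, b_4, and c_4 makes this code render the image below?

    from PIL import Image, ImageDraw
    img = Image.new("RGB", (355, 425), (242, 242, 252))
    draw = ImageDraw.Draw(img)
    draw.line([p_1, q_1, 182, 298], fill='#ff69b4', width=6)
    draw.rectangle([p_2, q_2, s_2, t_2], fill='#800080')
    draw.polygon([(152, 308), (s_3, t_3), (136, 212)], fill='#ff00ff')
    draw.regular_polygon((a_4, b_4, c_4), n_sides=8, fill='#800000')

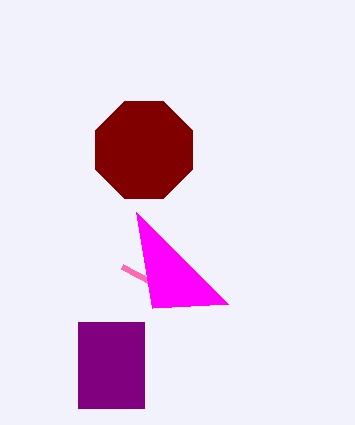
p_1 = 122; q_1 = 266; p_2 = 78; q_2 = 322; s_2 = 144; t_2 = 408; s_3 = 228; t_3 = 304; a_4 = 144; b_4 = 150; c_4 = 52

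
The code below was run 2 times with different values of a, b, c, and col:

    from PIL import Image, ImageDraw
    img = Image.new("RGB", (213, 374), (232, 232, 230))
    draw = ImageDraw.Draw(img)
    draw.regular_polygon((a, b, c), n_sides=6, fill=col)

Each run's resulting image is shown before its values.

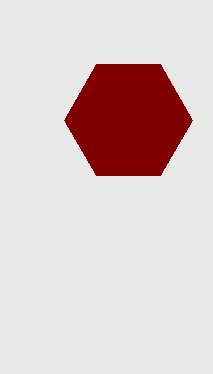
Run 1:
a = 128; b = 120; c = 64; col = 'maroon'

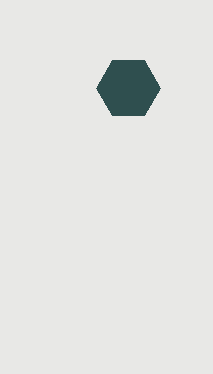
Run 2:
a = 128
b = 88
c = 32
col = 'darkslategray'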